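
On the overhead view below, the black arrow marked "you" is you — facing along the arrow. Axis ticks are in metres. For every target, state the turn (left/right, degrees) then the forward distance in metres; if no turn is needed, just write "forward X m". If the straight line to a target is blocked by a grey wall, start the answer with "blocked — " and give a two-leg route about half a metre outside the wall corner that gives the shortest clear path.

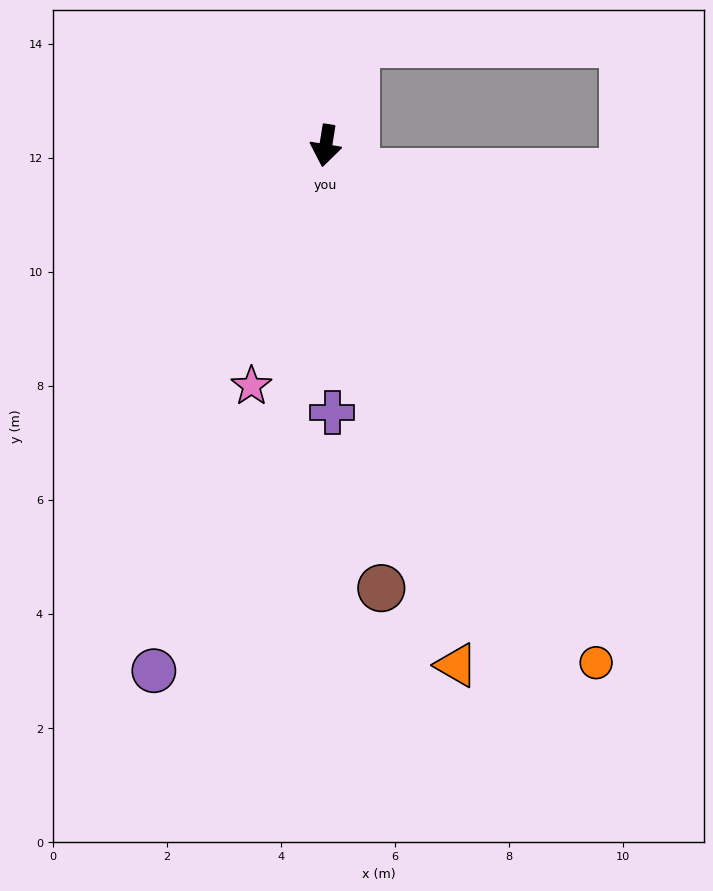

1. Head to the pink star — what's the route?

turn right 8°, forward 4.4 m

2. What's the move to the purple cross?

turn left 11°, forward 4.7 m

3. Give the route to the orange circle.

turn left 37°, forward 10.2 m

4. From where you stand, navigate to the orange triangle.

turn left 23°, forward 9.4 m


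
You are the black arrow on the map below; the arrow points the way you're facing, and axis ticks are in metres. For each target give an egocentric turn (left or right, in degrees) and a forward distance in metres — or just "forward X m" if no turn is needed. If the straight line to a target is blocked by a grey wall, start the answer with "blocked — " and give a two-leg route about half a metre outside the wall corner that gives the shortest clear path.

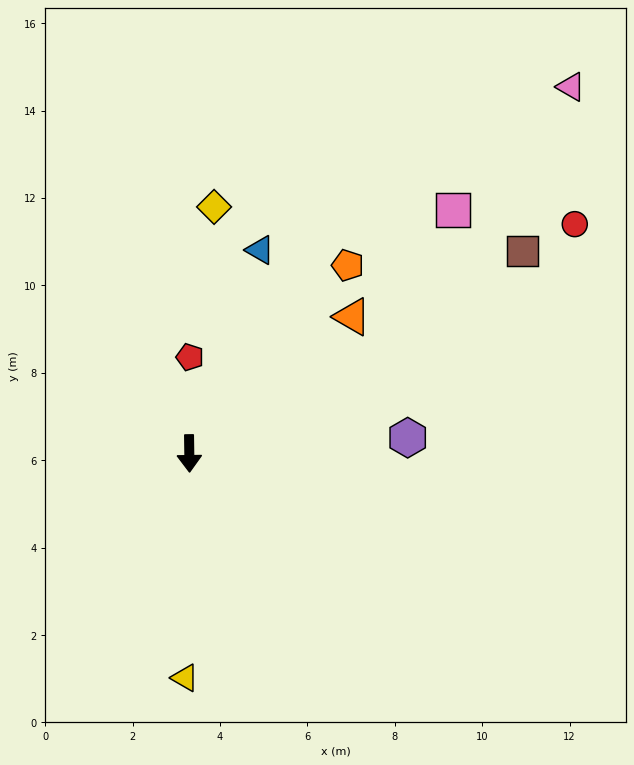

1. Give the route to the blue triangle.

turn left 160°, forward 4.9 m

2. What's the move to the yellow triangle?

forward 5.1 m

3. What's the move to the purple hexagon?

turn left 93°, forward 5.0 m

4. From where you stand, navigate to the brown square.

turn left 120°, forward 8.9 m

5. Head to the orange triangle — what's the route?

turn left 129°, forward 4.9 m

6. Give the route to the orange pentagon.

turn left 139°, forward 5.6 m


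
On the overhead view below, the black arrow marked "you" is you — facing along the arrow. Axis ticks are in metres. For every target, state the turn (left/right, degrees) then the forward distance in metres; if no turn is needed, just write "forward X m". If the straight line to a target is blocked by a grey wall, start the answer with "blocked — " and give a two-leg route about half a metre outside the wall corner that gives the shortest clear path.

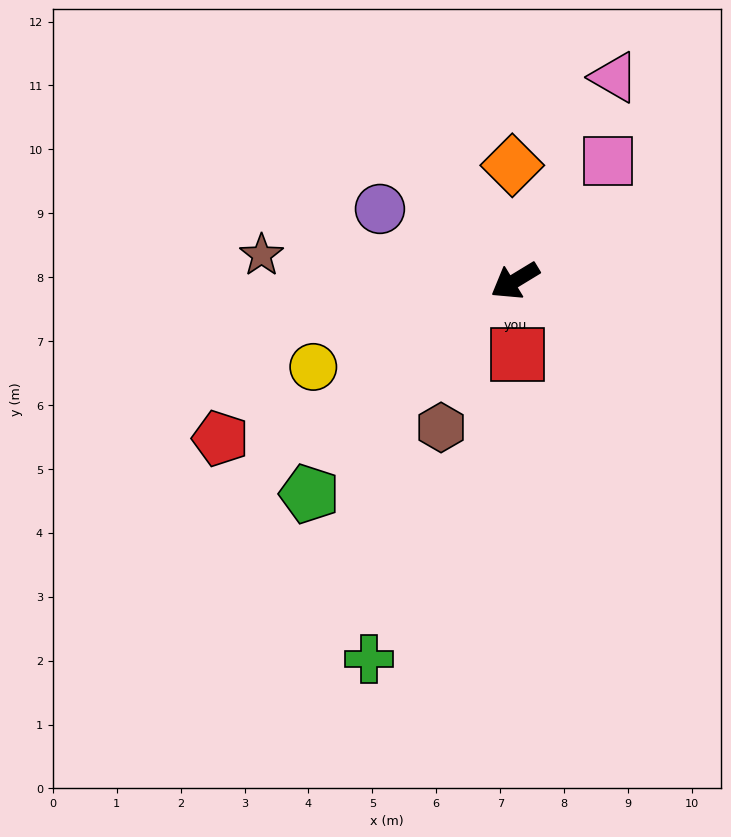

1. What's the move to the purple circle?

turn right 59°, forward 2.4 m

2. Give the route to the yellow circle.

turn right 8°, forward 3.4 m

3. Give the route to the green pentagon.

turn left 15°, forward 4.6 m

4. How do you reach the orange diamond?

turn right 120°, forward 1.8 m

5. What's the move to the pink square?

turn right 159°, forward 2.4 m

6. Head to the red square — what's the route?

turn left 61°, forward 1.2 m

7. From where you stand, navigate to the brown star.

turn right 37°, forward 4.0 m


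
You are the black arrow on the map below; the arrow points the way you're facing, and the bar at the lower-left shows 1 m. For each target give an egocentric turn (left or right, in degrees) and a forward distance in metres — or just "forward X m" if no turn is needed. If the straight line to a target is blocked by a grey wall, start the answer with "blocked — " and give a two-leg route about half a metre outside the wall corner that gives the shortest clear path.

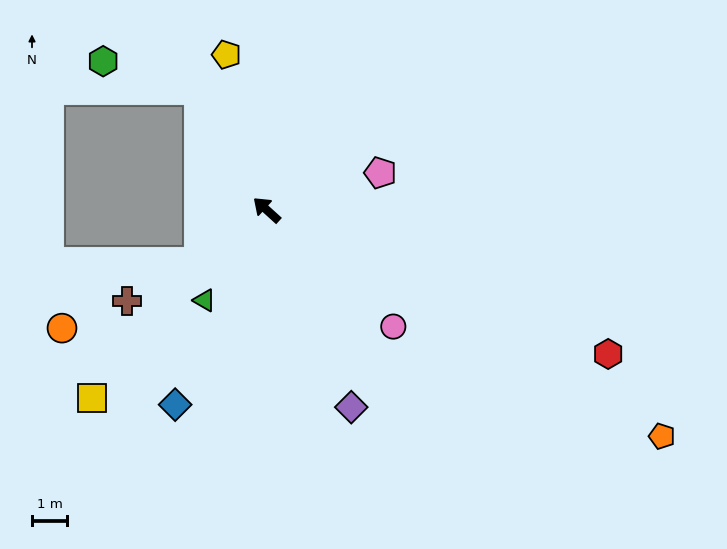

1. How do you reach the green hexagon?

blocked — turn right 19°, forward 3.9 m, then turn left 44°, forward 2.8 m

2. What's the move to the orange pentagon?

turn right 168°, forward 12.8 m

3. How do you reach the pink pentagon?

turn right 120°, forward 3.4 m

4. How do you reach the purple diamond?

turn left 155°, forward 6.0 m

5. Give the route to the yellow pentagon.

turn right 33°, forward 4.5 m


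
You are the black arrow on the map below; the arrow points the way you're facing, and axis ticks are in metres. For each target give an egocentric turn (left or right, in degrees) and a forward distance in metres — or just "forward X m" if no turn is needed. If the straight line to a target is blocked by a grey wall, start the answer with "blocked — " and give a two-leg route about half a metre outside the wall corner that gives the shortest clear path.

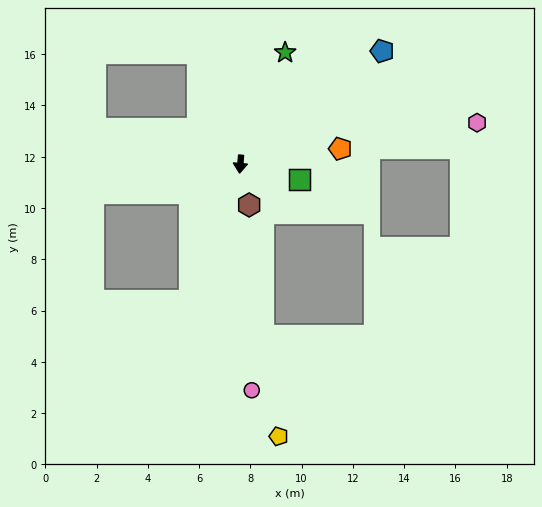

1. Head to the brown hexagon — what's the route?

turn left 17°, forward 1.6 m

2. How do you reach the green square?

turn left 80°, forward 2.4 m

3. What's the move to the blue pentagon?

turn left 133°, forward 7.1 m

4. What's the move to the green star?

turn left 163°, forward 4.7 m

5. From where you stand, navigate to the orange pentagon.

turn left 104°, forward 3.9 m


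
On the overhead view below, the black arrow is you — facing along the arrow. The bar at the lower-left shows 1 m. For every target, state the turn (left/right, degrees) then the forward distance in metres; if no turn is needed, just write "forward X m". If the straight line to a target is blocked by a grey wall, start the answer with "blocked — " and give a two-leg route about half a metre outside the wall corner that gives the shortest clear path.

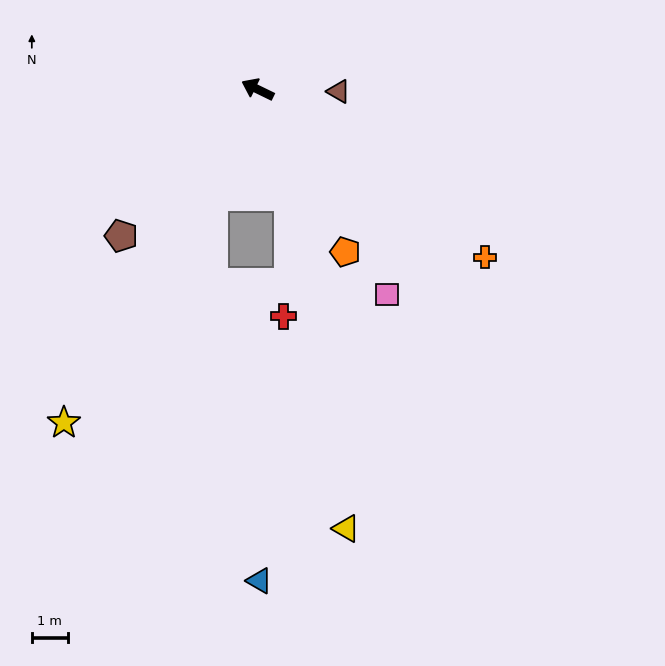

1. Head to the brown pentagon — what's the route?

turn left 73°, forward 5.6 m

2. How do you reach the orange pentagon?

turn left 144°, forward 5.2 m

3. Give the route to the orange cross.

turn left 169°, forward 7.9 m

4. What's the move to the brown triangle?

turn right 156°, forward 2.3 m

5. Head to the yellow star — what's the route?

turn left 86°, forward 10.8 m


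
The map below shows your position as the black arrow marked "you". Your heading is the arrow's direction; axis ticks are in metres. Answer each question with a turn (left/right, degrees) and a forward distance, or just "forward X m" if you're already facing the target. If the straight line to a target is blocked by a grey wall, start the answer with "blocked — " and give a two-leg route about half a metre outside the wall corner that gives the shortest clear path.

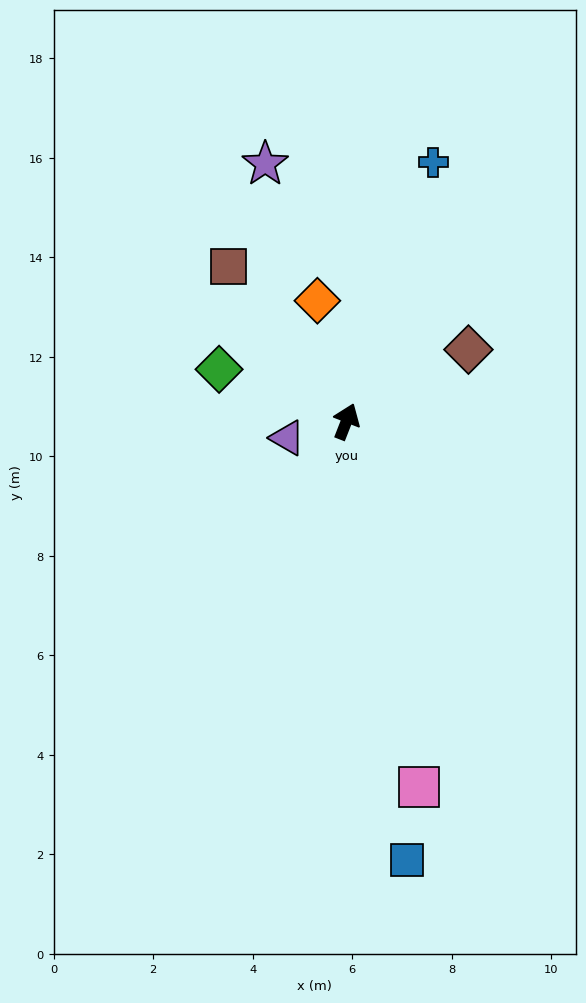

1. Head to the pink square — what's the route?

turn right 147°, forward 7.5 m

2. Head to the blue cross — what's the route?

turn left 3°, forward 5.5 m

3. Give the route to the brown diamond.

turn right 38°, forward 2.8 m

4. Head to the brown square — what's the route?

turn left 59°, forward 3.9 m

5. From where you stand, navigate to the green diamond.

turn left 89°, forward 2.8 m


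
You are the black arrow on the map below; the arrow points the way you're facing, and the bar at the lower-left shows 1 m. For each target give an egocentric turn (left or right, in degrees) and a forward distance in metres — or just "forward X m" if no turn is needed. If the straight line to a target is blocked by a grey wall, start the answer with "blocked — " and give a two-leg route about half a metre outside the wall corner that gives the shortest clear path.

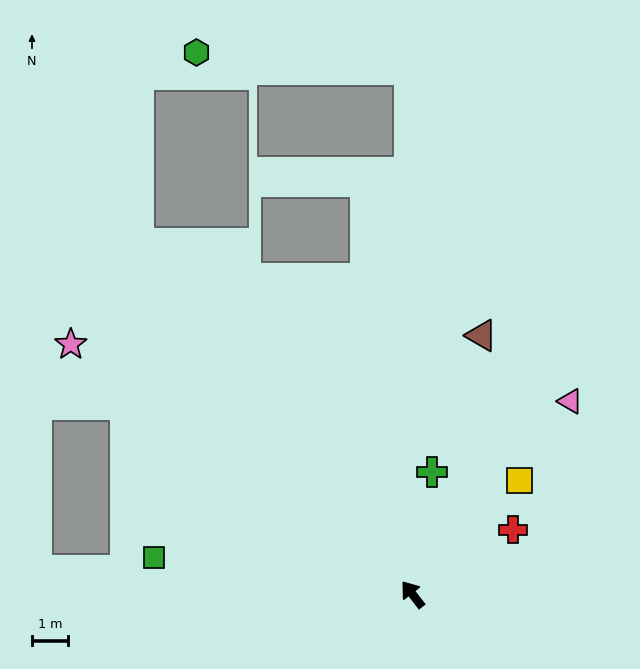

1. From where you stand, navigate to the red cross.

turn right 95°, forward 3.3 m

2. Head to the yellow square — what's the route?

turn right 81°, forward 4.3 m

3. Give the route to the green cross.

turn right 47°, forward 3.4 m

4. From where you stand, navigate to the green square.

turn left 44°, forward 7.2 m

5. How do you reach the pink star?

turn left 16°, forward 11.6 m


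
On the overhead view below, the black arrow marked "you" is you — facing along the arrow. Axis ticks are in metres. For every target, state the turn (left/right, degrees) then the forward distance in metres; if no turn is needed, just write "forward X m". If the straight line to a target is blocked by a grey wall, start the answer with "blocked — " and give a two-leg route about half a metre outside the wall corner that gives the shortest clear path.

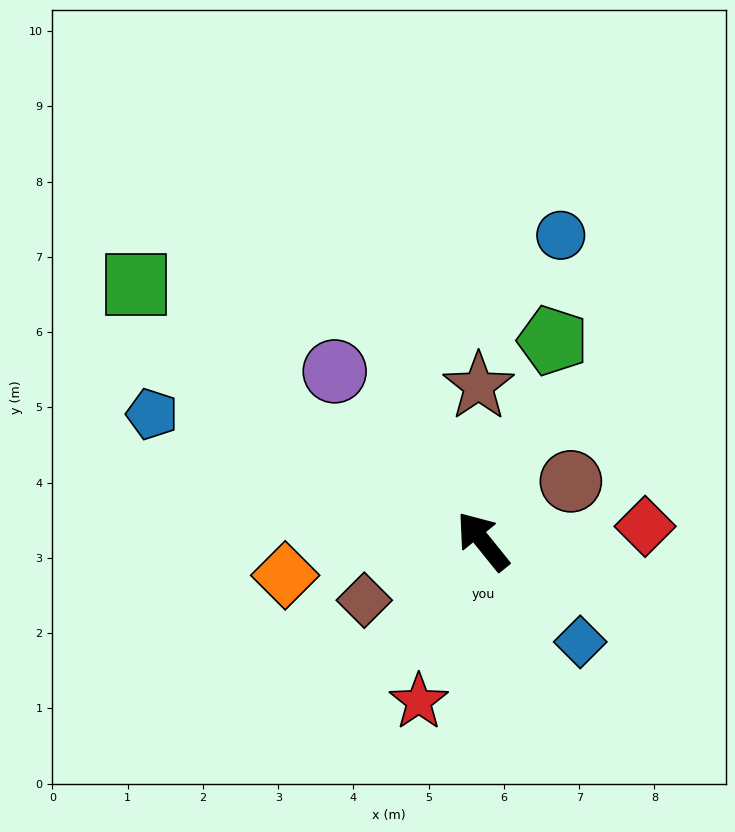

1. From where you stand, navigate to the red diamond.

turn right 124°, forward 2.2 m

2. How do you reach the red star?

turn left 119°, forward 2.3 m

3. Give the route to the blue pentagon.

turn left 30°, forward 4.7 m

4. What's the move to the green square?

turn left 15°, forward 5.7 m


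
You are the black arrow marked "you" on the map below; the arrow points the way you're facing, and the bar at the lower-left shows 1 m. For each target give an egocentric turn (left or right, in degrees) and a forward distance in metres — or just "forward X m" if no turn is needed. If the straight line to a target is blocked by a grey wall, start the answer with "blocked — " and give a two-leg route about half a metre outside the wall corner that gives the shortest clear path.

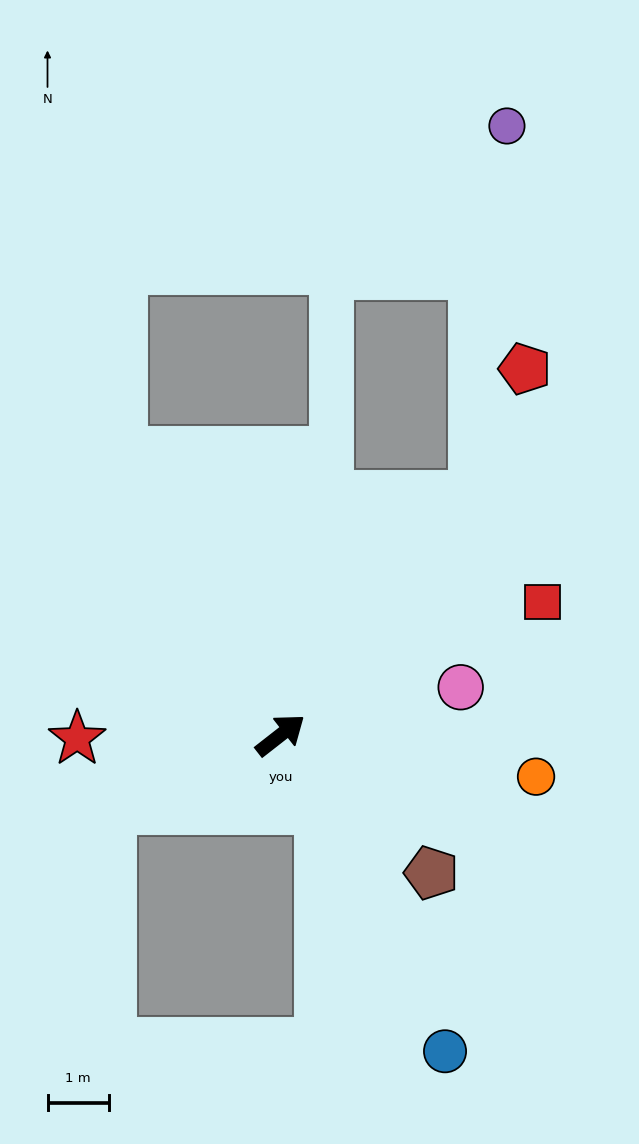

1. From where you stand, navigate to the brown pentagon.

turn right 80°, forward 3.3 m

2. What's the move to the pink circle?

turn right 23°, forward 3.0 m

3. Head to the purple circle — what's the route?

blocked — turn left 13°, forward 5.0 m, then turn left 34°, forward 6.0 m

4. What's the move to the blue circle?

turn right 101°, forward 5.8 m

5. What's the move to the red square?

turn right 11°, forward 4.8 m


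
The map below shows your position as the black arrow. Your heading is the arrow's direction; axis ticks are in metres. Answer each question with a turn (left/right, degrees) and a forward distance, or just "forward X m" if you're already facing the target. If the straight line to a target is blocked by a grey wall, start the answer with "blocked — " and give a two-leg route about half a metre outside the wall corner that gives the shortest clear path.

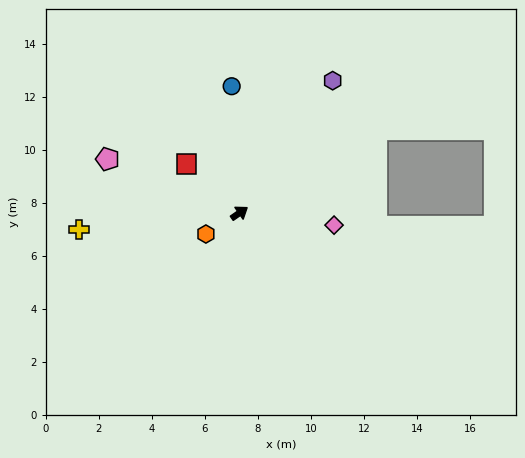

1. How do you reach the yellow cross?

turn left 151°, forward 6.1 m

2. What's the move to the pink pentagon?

turn left 123°, forward 5.4 m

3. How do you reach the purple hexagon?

turn left 20°, forward 6.1 m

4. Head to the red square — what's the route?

turn left 103°, forward 2.7 m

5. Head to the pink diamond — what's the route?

turn right 42°, forward 3.6 m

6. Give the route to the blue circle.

turn left 59°, forward 4.8 m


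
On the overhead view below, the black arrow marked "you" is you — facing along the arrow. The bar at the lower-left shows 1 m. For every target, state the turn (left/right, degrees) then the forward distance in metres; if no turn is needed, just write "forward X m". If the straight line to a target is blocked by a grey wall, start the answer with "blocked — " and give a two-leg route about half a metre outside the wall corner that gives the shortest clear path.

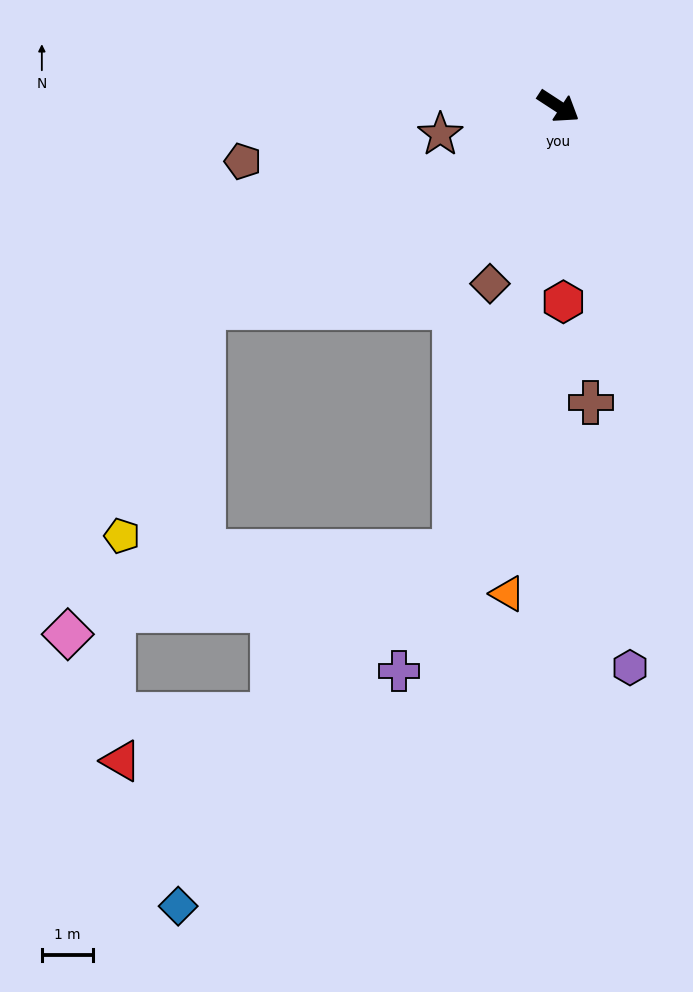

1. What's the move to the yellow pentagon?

blocked — turn right 117°, forward 7.9 m, then turn left 40°, forward 4.7 m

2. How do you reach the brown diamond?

turn right 78°, forward 3.7 m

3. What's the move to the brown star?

turn right 134°, forward 2.4 m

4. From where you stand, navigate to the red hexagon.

turn right 55°, forward 3.8 m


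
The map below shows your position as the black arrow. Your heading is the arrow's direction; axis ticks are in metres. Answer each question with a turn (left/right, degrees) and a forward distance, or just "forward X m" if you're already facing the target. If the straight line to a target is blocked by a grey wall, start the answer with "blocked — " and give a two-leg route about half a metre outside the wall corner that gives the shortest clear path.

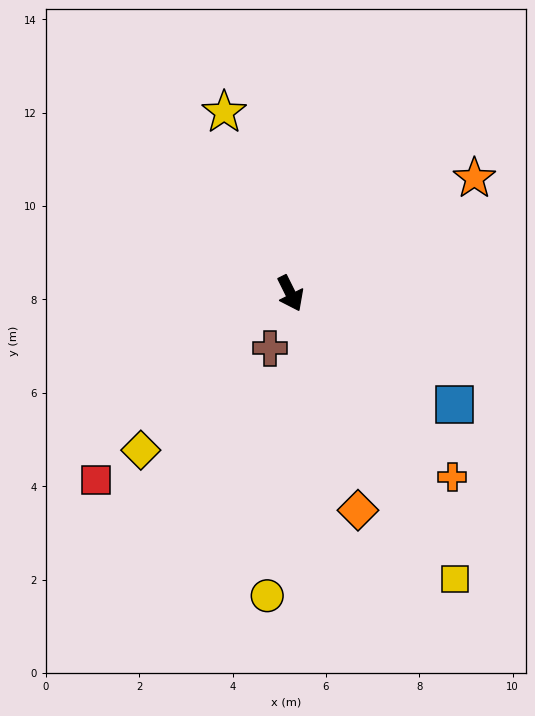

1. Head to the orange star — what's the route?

turn left 96°, forward 4.6 m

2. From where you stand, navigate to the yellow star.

turn left 174°, forward 4.1 m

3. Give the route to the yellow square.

turn left 3°, forward 7.1 m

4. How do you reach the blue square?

turn left 29°, forward 4.2 m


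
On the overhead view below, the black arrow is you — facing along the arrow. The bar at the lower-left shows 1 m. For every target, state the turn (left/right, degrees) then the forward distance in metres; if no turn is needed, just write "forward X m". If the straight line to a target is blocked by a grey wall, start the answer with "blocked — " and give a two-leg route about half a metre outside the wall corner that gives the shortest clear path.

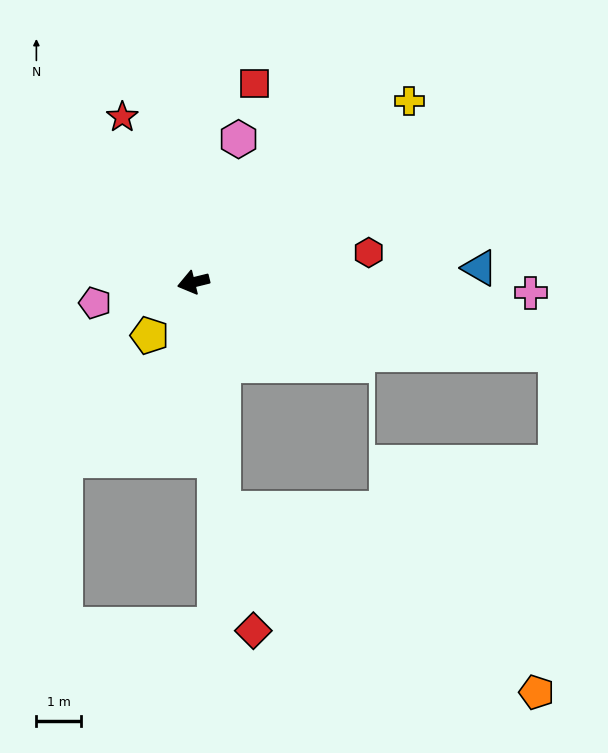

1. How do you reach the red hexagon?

turn left 176°, forward 4.0 m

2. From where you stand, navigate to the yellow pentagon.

turn left 37°, forward 1.6 m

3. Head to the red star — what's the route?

turn right 81°, forward 4.1 m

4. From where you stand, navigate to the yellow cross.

turn right 154°, forward 6.4 m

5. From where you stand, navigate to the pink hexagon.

turn right 121°, forward 3.4 m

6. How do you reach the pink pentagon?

turn right 2°, forward 2.3 m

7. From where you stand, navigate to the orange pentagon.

blocked — turn left 83°, forward 5.2 m, then turn left 53°, forward 8.2 m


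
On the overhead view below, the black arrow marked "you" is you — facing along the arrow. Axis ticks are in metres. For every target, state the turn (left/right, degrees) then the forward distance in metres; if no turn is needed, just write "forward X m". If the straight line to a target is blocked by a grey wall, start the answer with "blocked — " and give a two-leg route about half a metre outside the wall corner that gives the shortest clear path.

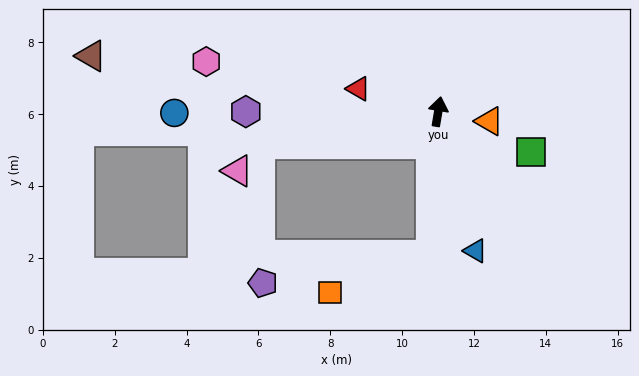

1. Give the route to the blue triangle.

turn right 155°, forward 4.0 m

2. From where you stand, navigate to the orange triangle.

turn right 91°, forward 1.4 m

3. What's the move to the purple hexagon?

turn left 100°, forward 5.4 m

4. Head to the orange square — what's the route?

blocked — turn right 173°, forward 4.0 m, then turn right 67°, forward 3.0 m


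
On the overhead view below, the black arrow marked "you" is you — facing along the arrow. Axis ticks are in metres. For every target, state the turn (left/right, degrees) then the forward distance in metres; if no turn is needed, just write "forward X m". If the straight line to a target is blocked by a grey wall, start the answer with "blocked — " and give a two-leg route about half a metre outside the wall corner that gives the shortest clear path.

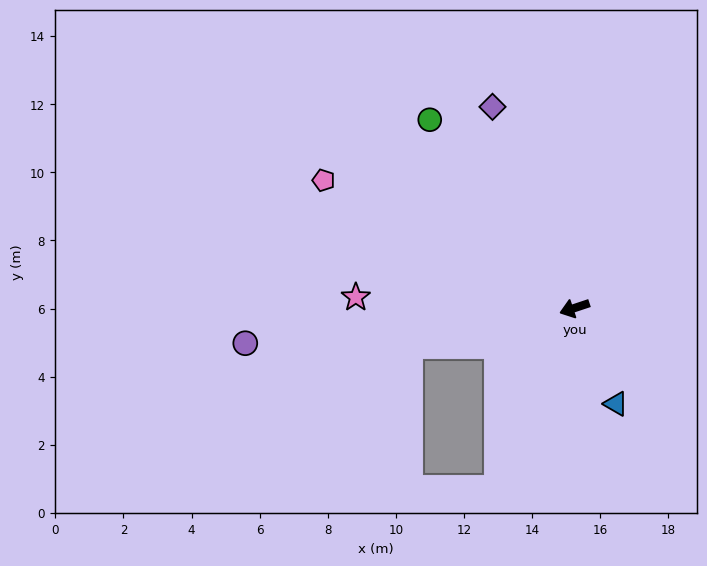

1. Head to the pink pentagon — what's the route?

turn right 45°, forward 8.3 m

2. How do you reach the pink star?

turn right 21°, forward 6.4 m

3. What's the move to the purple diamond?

turn right 86°, forward 6.4 m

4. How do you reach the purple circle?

turn right 12°, forward 9.7 m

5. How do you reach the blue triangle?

turn left 95°, forward 3.1 m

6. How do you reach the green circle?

turn right 71°, forward 7.0 m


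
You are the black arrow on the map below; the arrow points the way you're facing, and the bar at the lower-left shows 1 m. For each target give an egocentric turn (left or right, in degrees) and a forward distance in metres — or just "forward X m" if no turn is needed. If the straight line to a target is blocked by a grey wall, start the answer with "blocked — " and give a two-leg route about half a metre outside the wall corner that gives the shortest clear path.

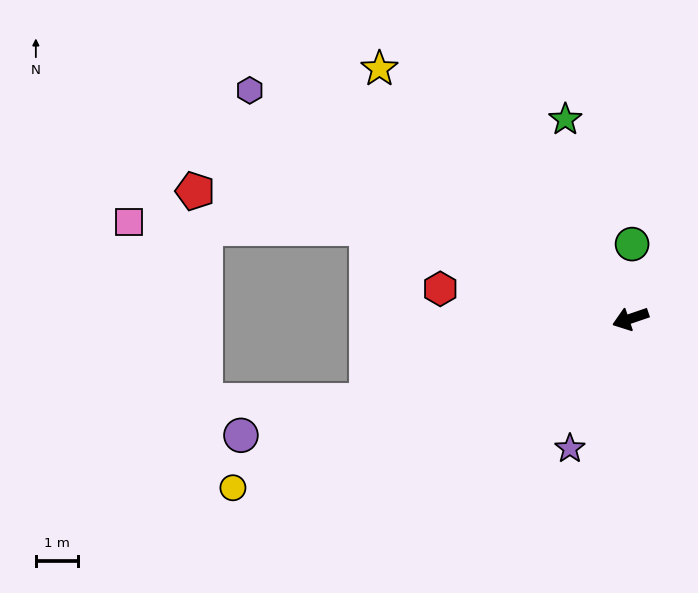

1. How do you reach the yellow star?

turn right 64°, forward 8.4 m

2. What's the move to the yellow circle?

turn left 4°, forward 10.3 m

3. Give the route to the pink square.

blocked — turn right 38°, forward 6.6 m, then turn left 18°, forward 5.7 m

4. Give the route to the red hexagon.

turn right 28°, forward 4.6 m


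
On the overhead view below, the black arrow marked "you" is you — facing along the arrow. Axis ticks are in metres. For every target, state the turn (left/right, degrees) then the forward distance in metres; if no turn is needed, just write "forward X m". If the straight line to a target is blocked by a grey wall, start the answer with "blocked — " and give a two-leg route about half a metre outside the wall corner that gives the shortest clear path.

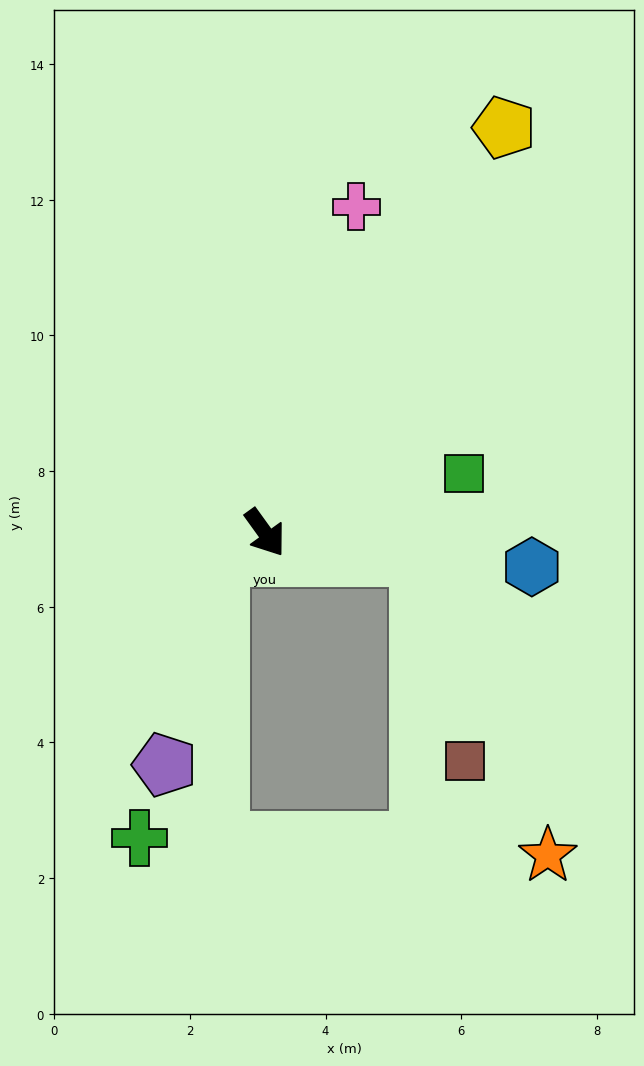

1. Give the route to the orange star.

blocked — turn left 45°, forward 2.3 m, then turn right 57°, forward 4.8 m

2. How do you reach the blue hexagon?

turn left 47°, forward 4.0 m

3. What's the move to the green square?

turn left 71°, forward 3.1 m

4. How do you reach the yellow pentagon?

turn left 114°, forward 6.9 m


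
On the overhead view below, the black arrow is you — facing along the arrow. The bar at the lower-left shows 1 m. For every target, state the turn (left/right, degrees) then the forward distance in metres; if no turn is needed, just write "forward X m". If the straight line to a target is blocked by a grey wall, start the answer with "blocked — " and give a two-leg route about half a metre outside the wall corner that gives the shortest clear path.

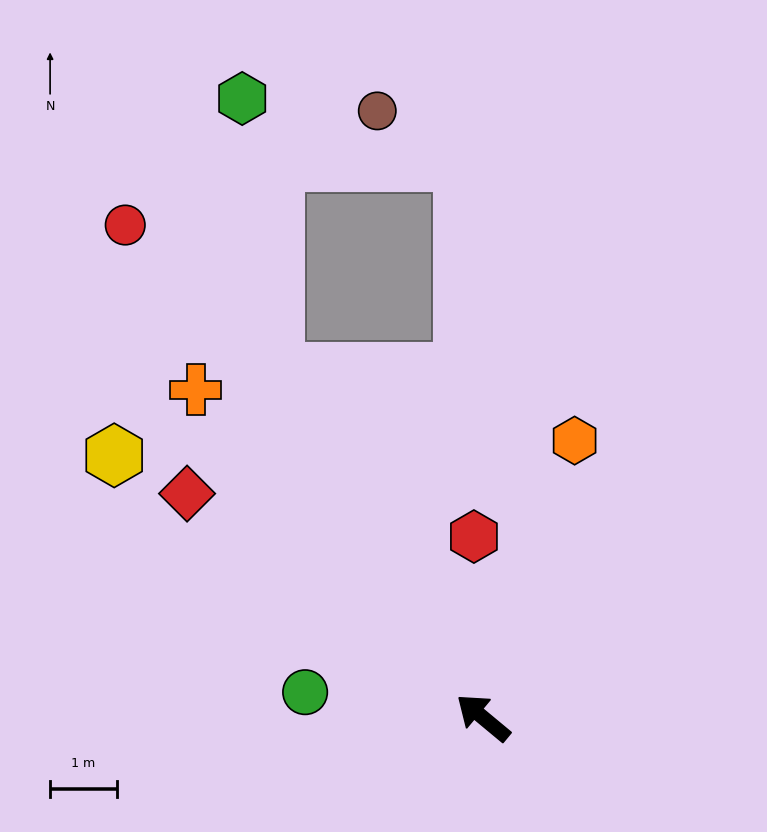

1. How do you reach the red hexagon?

turn right 47°, forward 2.7 m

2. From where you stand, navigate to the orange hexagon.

turn right 69°, forward 4.4 m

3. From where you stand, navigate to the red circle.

turn right 14°, forward 9.1 m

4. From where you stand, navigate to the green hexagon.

blocked — turn right 19°, forward 6.1 m, then turn right 24°, forward 4.1 m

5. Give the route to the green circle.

turn left 32°, forward 2.7 m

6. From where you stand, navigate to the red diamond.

turn left 3°, forward 5.6 m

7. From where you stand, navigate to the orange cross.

turn right 9°, forward 6.5 m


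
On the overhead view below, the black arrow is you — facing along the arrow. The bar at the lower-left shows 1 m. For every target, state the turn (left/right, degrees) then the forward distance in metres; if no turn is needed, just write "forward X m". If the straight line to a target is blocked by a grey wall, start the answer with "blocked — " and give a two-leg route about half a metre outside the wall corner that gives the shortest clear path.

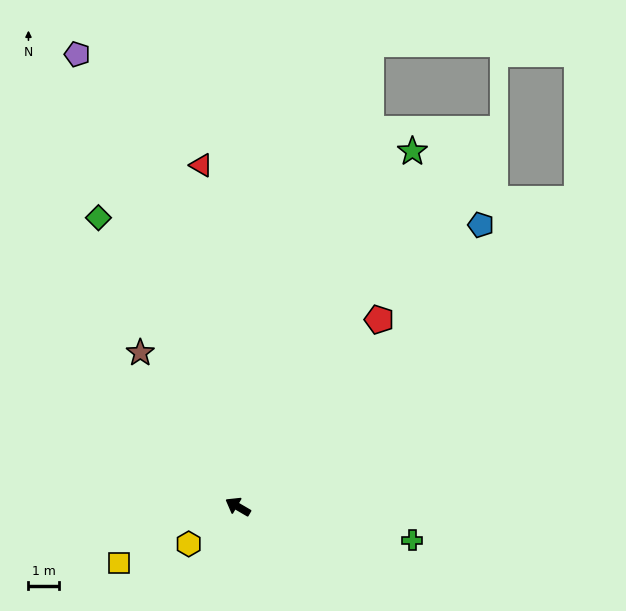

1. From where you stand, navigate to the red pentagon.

turn right 97°, forward 7.6 m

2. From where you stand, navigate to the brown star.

turn right 27°, forward 5.9 m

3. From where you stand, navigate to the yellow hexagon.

turn left 67°, forward 2.0 m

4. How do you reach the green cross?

turn right 161°, forward 5.7 m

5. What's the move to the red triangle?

turn right 54°, forward 11.1 m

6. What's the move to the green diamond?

turn right 34°, forward 10.3 m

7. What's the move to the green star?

turn right 86°, forward 12.8 m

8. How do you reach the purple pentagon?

turn right 40°, forward 15.5 m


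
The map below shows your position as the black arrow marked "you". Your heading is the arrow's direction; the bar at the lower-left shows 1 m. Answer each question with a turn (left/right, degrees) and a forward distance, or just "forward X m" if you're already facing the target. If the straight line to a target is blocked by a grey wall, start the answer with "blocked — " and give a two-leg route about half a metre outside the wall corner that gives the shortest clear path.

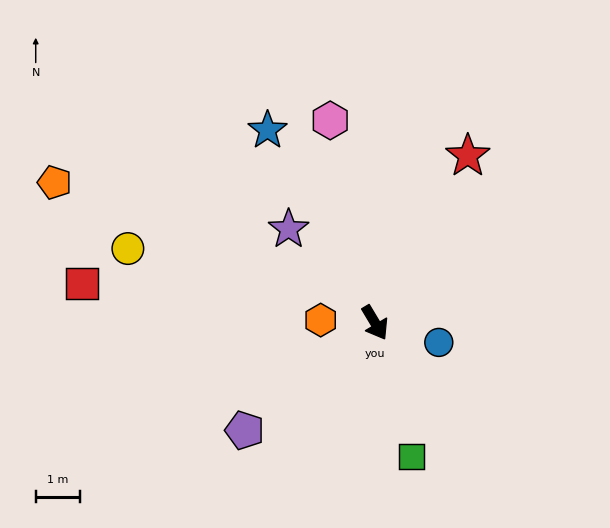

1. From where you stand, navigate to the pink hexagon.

turn left 162°, forward 4.6 m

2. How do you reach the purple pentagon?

turn right 81°, forward 3.8 m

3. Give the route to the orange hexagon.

turn right 124°, forward 1.2 m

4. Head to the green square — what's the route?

turn right 15°, forward 3.1 m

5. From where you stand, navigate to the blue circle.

turn left 42°, forward 1.5 m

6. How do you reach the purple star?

turn right 168°, forward 2.8 m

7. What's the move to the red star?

turn left 120°, forward 4.3 m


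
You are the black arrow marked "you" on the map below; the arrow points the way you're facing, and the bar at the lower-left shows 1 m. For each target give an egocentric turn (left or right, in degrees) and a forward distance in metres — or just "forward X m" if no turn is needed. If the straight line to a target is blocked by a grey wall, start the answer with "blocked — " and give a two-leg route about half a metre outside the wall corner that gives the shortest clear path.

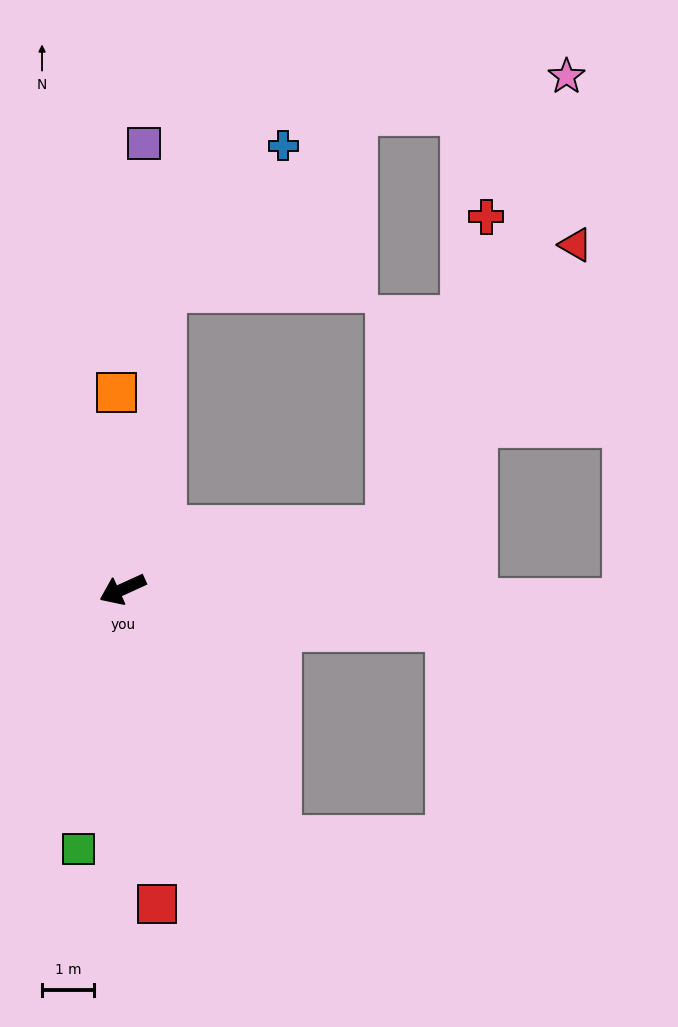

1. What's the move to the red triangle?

blocked — turn left 169°, forward 5.3 m, then turn left 43°, forward 6.6 m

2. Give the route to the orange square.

turn right 113°, forward 3.8 m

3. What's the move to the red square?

turn left 72°, forward 6.1 m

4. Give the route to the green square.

turn left 56°, forward 5.1 m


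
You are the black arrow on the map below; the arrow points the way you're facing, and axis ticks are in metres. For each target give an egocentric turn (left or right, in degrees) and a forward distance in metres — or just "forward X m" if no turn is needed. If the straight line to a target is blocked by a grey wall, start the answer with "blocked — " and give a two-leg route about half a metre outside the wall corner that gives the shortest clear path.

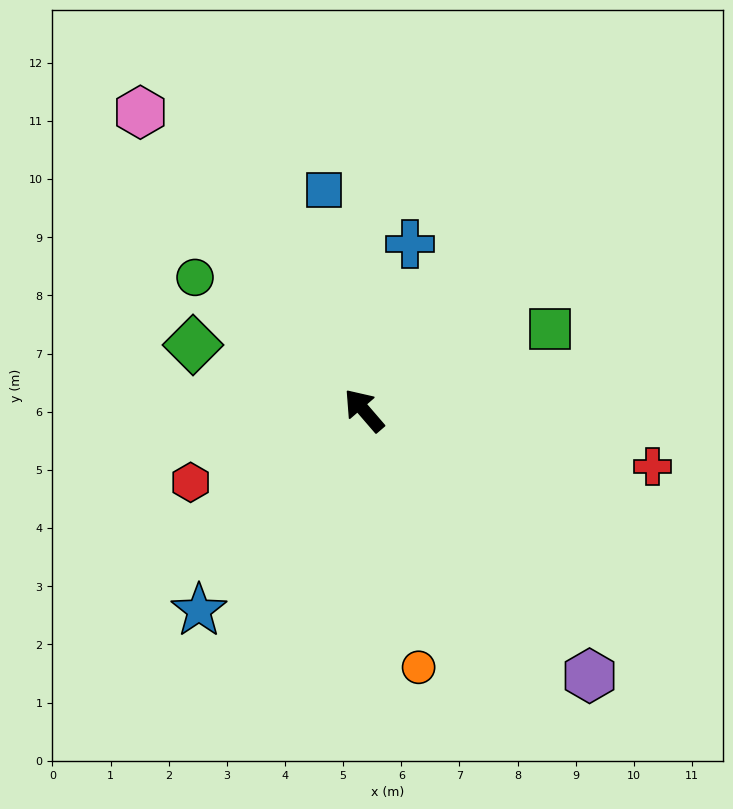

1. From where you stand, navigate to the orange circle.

turn left 151°, forward 4.5 m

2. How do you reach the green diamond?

turn left 28°, forward 3.1 m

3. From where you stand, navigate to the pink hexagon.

turn right 4°, forward 6.4 m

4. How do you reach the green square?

turn right 107°, forward 3.5 m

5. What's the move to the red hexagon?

turn left 72°, forward 3.2 m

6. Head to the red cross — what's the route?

turn right 142°, forward 5.1 m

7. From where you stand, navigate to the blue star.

turn left 100°, forward 4.5 m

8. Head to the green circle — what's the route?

turn left 11°, forward 3.7 m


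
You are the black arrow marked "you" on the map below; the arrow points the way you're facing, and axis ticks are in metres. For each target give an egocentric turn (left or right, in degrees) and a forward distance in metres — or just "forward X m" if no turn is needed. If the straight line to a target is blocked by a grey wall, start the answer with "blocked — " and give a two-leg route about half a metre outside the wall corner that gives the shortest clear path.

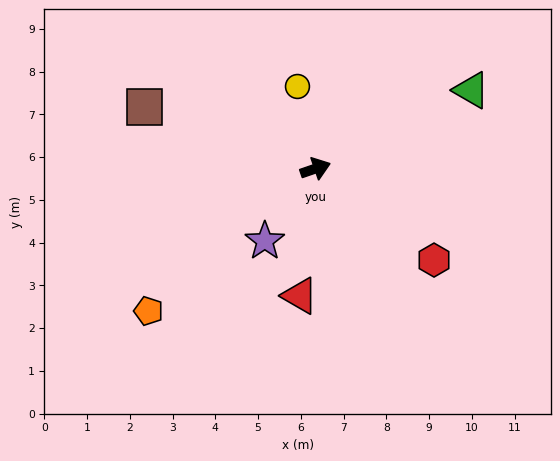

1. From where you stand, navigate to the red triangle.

turn right 116°, forward 3.0 m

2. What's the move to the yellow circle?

turn left 83°, forward 2.0 m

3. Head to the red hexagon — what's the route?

turn right 57°, forward 3.5 m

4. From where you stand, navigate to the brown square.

turn left 141°, forward 4.2 m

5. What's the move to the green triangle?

turn left 8°, forward 4.1 m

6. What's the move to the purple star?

turn right 144°, forward 2.1 m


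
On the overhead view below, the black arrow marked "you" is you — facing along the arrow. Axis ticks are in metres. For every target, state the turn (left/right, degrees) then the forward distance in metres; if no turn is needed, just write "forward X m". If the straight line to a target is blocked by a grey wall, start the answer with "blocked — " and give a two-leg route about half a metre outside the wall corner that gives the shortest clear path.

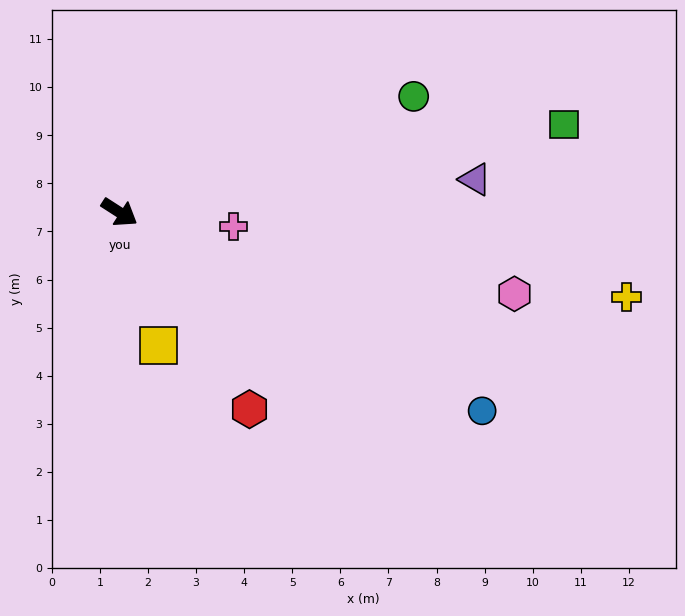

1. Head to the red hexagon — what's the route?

turn right 24°, forward 4.9 m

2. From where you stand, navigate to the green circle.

turn left 54°, forward 6.6 m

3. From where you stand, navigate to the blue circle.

turn left 4°, forward 8.6 m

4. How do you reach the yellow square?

turn right 41°, forward 2.9 m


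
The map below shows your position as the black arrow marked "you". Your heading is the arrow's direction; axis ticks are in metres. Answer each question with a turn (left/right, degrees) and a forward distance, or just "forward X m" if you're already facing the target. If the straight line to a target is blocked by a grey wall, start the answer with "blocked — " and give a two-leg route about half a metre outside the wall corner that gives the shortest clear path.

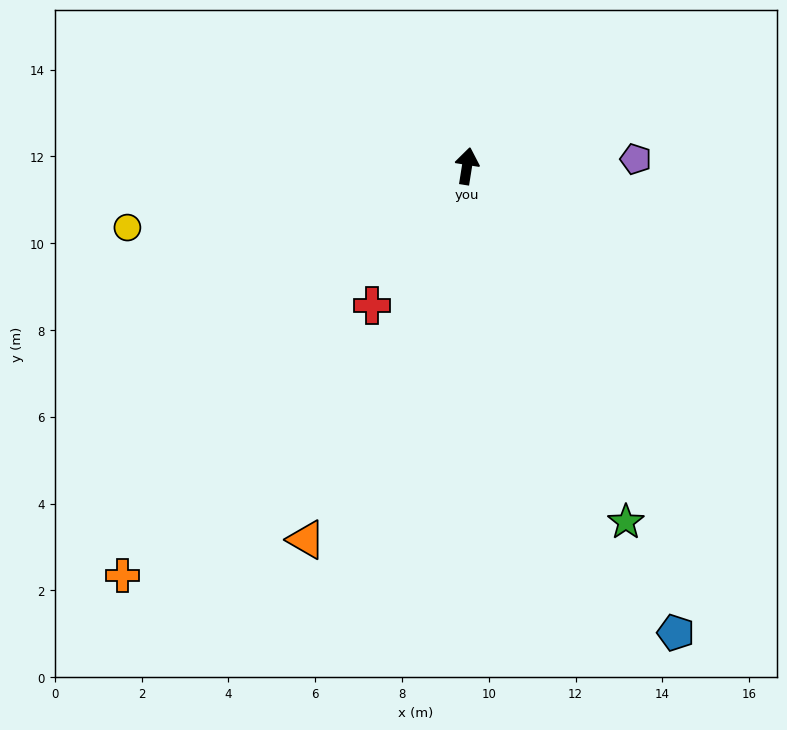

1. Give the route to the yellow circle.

turn left 109°, forward 8.0 m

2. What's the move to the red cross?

turn left 155°, forward 3.9 m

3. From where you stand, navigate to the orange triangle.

turn left 166°, forward 9.4 m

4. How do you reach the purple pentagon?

turn right 79°, forward 3.9 m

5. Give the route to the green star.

turn right 147°, forward 9.0 m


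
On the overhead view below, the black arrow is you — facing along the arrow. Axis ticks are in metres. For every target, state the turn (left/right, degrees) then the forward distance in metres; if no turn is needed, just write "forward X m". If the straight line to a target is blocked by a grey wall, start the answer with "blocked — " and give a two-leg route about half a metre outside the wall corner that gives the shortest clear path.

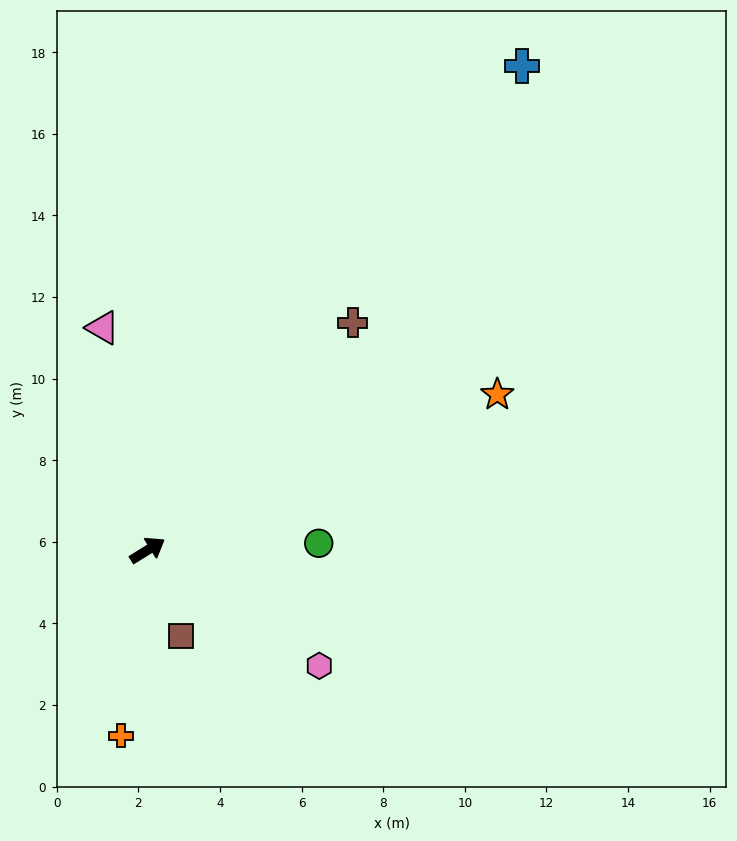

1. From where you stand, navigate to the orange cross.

turn right 130°, forward 4.6 m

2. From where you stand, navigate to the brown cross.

turn left 16°, forward 7.5 m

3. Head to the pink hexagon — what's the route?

turn right 66°, forward 5.1 m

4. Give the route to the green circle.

turn right 30°, forward 4.2 m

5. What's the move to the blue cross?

turn left 20°, forward 15.0 m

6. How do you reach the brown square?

turn right 101°, forward 2.3 m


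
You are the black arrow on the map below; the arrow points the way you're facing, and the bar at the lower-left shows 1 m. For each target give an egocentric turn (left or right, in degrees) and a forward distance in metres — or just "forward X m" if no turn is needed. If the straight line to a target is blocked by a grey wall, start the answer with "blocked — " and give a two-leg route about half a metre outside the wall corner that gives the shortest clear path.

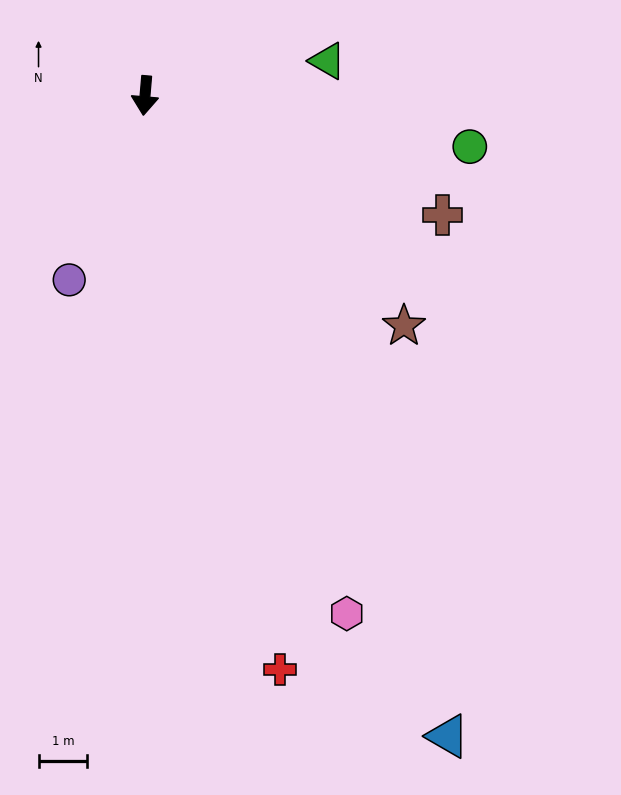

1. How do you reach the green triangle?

turn left 106°, forward 3.8 m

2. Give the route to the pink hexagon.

turn left 26°, forward 11.4 m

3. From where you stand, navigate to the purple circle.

turn right 18°, forward 4.1 m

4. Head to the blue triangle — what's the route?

turn left 30°, forward 14.6 m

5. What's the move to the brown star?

turn left 53°, forward 7.1 m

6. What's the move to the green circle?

turn left 86°, forward 6.8 m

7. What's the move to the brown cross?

turn left 73°, forward 6.6 m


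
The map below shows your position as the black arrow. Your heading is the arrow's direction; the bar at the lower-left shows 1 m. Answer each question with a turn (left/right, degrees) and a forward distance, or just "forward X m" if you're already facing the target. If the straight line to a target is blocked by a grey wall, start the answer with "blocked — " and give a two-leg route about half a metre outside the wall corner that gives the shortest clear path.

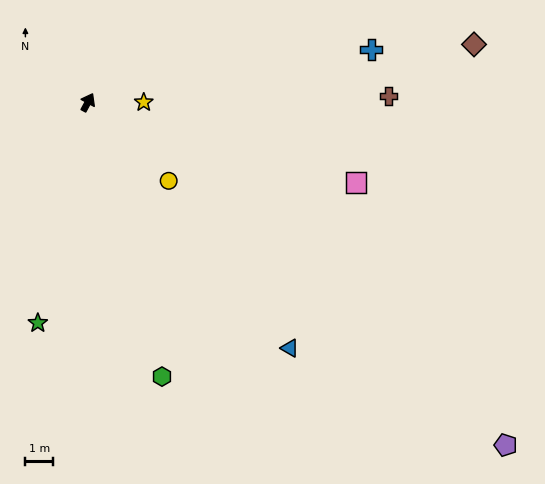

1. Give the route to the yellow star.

turn right 62°, forward 2.0 m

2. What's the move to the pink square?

turn right 78°, forward 10.1 m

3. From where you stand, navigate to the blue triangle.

turn right 112°, forward 11.5 m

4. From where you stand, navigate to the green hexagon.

turn right 136°, forward 10.3 m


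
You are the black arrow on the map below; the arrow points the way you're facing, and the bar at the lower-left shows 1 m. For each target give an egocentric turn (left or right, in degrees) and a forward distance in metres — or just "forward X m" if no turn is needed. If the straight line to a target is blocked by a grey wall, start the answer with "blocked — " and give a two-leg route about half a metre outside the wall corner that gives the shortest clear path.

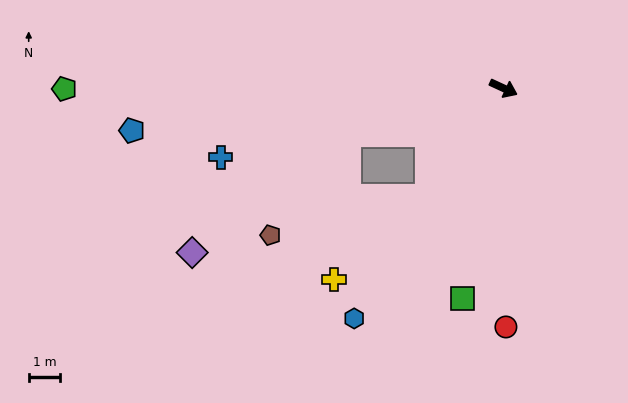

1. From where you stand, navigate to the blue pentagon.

turn right 149°, forward 11.9 m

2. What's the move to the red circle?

turn right 65°, forward 7.6 m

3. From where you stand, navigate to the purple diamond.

blocked — turn right 139°, forward 5.2 m, then turn left 21°, forward 6.2 m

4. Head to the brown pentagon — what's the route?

blocked — turn right 139°, forward 5.2 m, then turn left 36°, forward 4.1 m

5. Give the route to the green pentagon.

turn right 155°, forward 14.0 m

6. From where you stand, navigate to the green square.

turn right 76°, forward 6.8 m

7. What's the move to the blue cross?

turn right 141°, forward 9.2 m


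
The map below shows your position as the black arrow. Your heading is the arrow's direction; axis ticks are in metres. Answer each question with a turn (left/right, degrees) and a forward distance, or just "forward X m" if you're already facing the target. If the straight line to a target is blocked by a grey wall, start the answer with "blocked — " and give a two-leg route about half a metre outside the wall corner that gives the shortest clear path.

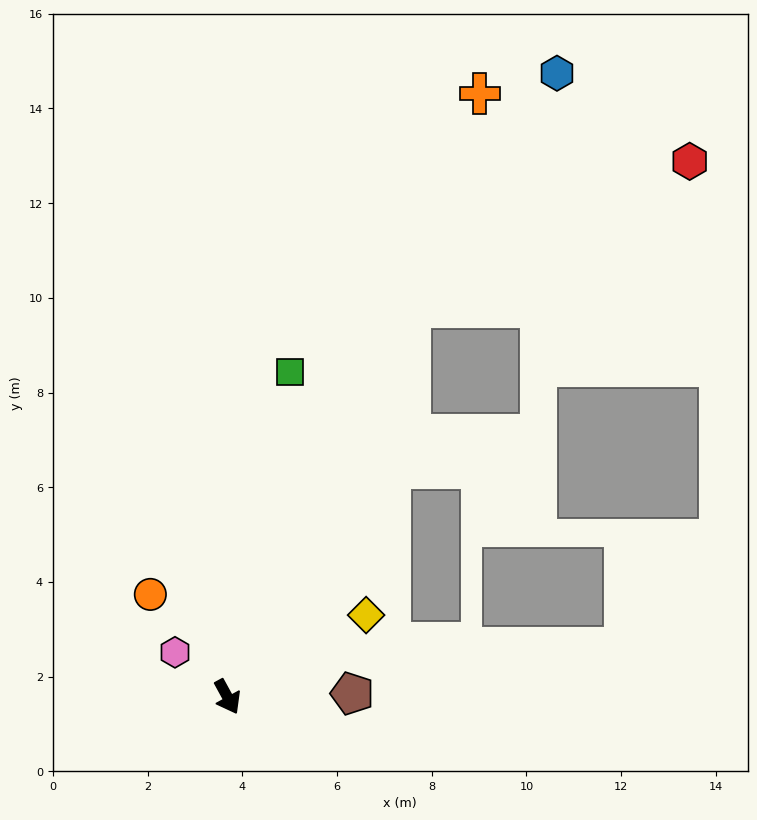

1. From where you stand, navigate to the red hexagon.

blocked — turn left 126°, forward 9.1 m, then turn right 37°, forward 6.7 m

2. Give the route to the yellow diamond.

turn left 92°, forward 3.4 m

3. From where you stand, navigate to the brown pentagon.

turn left 63°, forward 2.6 m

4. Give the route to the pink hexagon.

turn right 159°, forward 1.5 m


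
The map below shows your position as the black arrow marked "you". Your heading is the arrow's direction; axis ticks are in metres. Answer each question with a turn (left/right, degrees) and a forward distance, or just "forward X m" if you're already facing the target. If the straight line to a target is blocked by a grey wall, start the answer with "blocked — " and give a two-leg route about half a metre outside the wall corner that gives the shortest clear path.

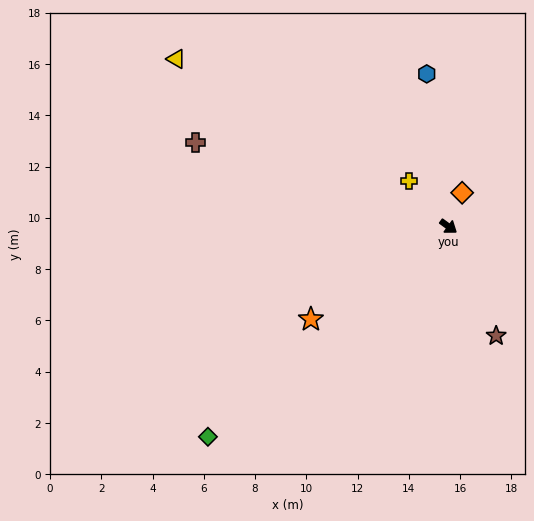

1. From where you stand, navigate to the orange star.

turn right 110°, forward 6.5 m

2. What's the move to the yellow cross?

turn left 167°, forward 2.4 m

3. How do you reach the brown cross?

turn right 162°, forward 10.4 m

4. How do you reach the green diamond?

turn right 103°, forward 12.5 m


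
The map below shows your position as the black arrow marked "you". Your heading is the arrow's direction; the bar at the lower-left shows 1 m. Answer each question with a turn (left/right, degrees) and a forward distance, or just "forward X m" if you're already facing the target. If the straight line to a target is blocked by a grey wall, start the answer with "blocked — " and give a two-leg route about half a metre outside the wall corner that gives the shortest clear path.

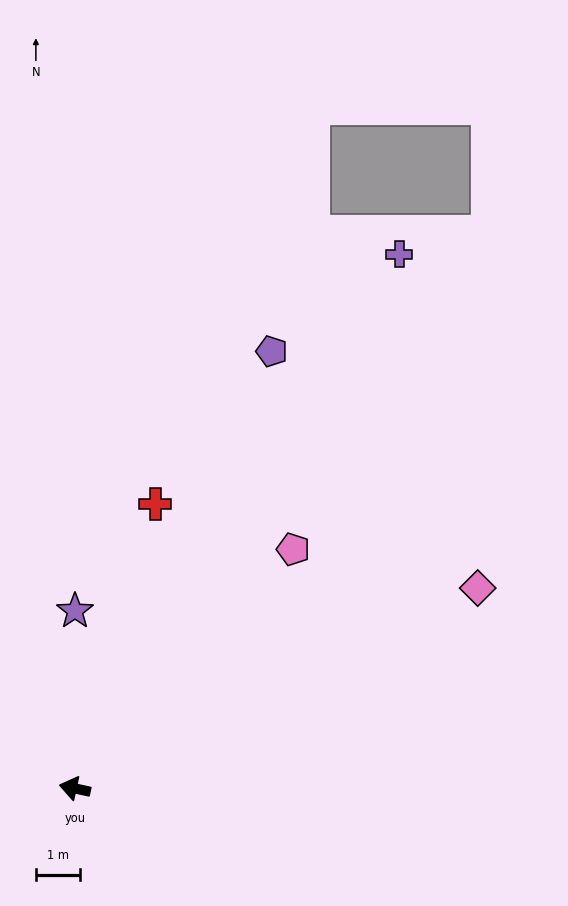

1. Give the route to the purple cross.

turn right 109°, forward 14.1 m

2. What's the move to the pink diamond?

turn right 141°, forward 10.1 m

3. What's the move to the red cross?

turn right 94°, forward 6.7 m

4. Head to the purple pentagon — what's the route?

turn right 102°, forward 10.8 m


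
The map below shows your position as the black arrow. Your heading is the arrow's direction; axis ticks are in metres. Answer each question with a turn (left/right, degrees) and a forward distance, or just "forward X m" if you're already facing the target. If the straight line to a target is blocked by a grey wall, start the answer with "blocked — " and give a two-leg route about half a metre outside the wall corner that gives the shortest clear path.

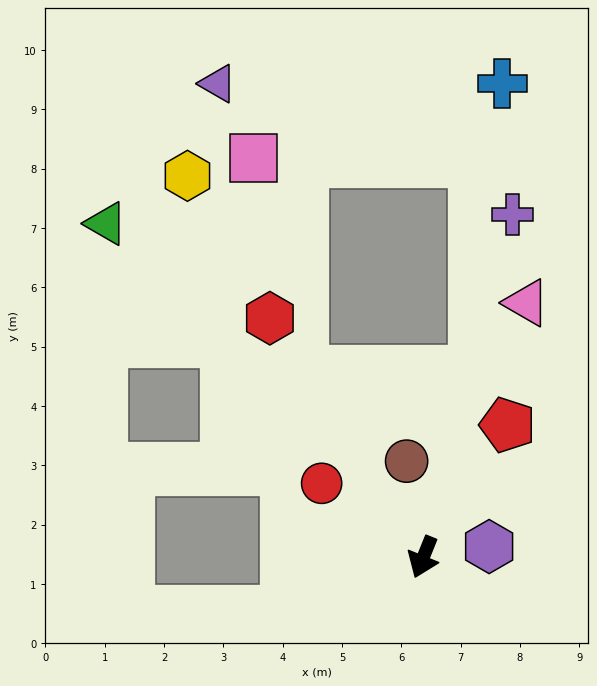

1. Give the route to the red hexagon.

turn right 125°, forward 4.8 m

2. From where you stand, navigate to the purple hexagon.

turn left 121°, forward 1.1 m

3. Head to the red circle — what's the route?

turn right 104°, forward 2.1 m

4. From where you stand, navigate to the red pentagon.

turn left 169°, forward 2.6 m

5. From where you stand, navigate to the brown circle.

turn right 148°, forward 1.6 m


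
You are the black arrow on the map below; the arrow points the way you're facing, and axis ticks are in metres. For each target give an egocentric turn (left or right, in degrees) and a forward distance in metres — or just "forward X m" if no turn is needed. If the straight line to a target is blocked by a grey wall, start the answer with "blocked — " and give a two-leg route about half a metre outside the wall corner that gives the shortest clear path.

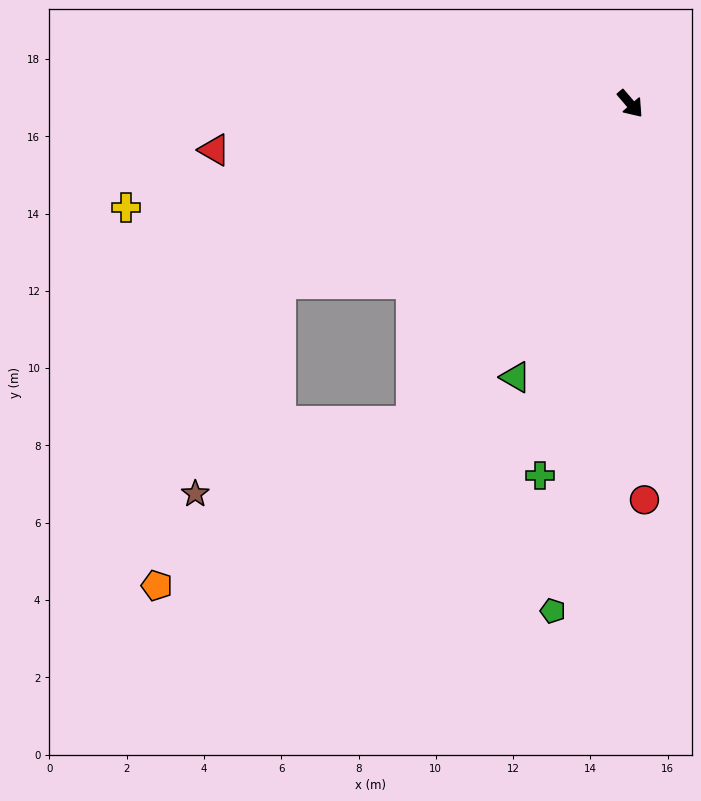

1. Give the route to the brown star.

blocked — turn right 75°, forward 10.0 m, then turn right 37°, forward 5.9 m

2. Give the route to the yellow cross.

turn right 119°, forward 13.3 m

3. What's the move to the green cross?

turn right 54°, forward 9.9 m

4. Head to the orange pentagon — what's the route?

blocked — turn right 75°, forward 10.0 m, then turn right 23°, forward 7.8 m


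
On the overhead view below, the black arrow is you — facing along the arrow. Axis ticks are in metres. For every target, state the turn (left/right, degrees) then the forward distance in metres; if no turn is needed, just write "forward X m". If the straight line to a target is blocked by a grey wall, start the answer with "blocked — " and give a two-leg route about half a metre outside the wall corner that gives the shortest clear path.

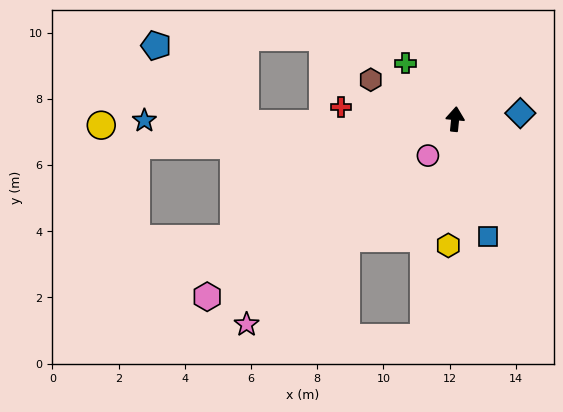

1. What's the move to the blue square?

turn right 159°, forward 3.7 m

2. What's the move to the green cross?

turn left 47°, forward 2.3 m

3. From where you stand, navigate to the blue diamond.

turn right 79°, forward 2.0 m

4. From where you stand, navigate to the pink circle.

turn left 149°, forward 1.4 m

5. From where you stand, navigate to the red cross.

turn left 90°, forward 3.5 m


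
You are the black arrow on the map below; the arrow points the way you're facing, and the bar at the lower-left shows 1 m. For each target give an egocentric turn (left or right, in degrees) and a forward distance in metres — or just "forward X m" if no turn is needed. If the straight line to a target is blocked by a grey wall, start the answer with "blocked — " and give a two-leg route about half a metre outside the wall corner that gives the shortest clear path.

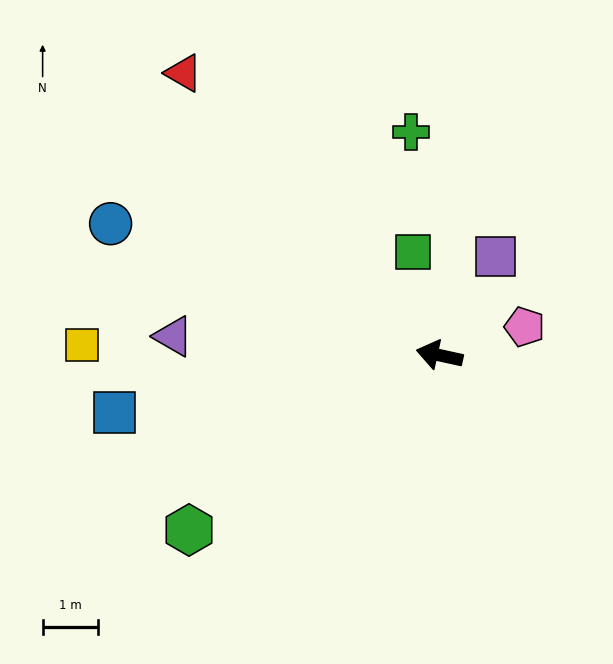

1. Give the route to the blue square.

turn left 22°, forward 6.0 m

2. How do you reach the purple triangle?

turn left 8°, forward 4.8 m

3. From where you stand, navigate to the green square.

turn right 63°, forward 1.9 m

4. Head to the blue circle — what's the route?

turn right 9°, forward 6.4 m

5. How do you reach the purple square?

turn right 107°, forward 2.0 m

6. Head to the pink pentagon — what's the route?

turn right 149°, forward 1.6 m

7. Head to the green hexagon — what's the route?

turn left 47°, forward 5.5 m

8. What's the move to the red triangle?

turn right 35°, forward 6.9 m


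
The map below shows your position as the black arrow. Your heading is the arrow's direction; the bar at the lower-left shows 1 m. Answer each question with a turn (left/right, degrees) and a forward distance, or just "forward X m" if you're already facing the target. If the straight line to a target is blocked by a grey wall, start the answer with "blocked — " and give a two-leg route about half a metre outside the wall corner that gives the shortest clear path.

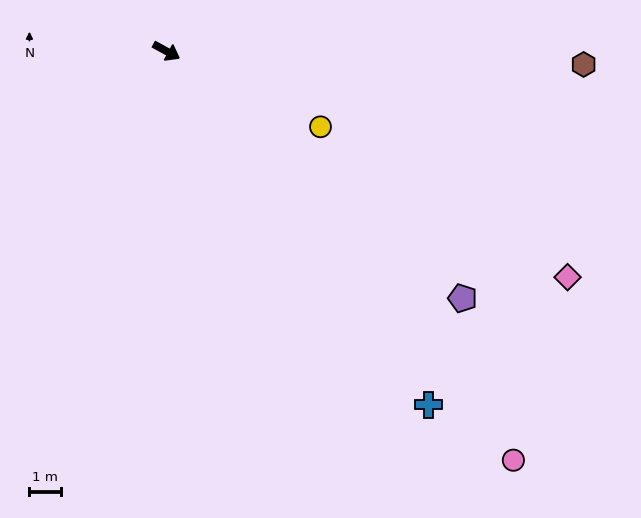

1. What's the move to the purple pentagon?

turn right 11°, forward 12.4 m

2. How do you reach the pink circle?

turn right 21°, forward 17.3 m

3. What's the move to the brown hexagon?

turn left 27°, forward 13.4 m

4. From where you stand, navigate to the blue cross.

turn right 25°, forward 14.2 m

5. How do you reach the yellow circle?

turn left 3°, forward 5.5 m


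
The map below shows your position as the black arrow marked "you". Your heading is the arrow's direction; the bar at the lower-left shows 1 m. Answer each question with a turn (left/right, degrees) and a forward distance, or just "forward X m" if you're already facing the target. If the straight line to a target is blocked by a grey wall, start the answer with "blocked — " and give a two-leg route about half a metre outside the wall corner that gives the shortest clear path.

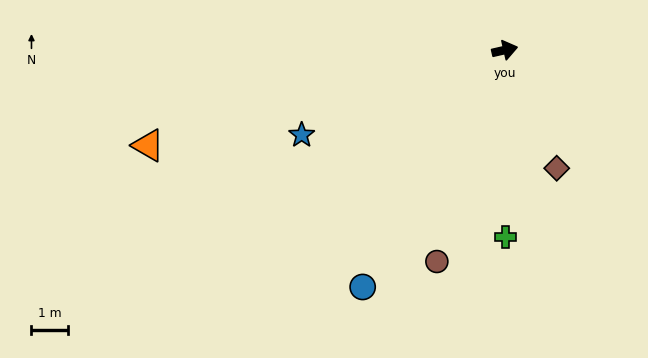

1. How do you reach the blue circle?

turn right 134°, forward 7.6 m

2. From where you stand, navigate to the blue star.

turn right 170°, forward 6.1 m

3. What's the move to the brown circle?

turn right 121°, forward 6.1 m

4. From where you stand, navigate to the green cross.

turn right 103°, forward 5.2 m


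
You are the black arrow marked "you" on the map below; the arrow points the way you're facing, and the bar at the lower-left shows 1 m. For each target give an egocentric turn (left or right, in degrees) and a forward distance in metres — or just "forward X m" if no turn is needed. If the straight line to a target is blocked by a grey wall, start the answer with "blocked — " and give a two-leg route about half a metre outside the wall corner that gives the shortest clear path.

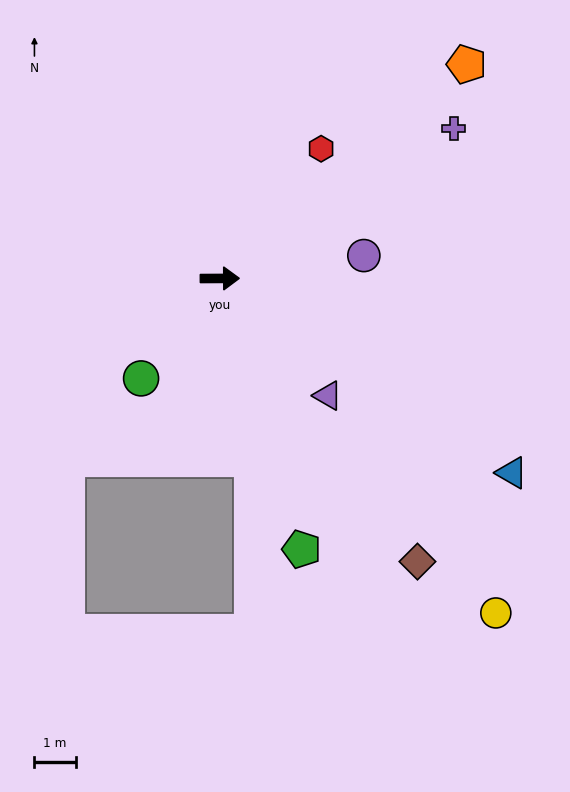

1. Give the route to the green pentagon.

turn right 73°, forward 6.9 m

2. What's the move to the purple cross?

turn left 32°, forward 6.7 m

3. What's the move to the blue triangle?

turn right 34°, forward 8.5 m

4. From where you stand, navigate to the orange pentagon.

turn left 41°, forward 7.9 m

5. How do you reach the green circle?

turn right 128°, forward 3.1 m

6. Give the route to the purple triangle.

turn right 48°, forward 3.9 m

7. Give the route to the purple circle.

turn left 9°, forward 3.5 m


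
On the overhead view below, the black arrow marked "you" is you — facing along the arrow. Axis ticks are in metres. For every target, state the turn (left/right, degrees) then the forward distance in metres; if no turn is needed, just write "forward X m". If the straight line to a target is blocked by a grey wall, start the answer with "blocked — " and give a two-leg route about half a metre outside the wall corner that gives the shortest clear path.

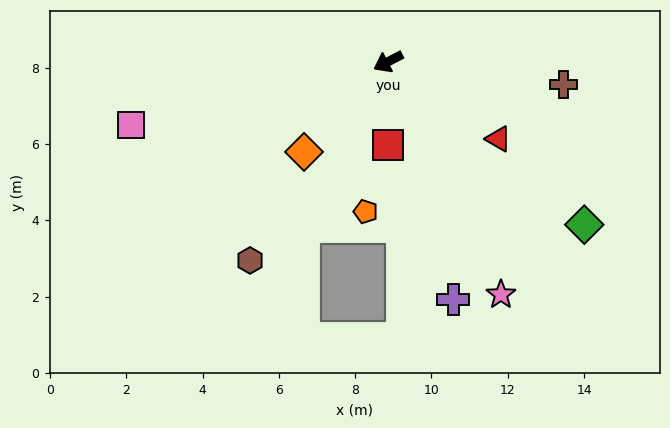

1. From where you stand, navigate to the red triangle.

turn left 118°, forward 3.5 m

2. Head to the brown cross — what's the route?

turn left 145°, forward 4.6 m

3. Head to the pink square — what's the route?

turn right 14°, forward 6.9 m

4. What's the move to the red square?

turn left 62°, forward 2.2 m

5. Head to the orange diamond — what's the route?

turn left 20°, forward 3.2 m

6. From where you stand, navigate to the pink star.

turn left 88°, forward 6.8 m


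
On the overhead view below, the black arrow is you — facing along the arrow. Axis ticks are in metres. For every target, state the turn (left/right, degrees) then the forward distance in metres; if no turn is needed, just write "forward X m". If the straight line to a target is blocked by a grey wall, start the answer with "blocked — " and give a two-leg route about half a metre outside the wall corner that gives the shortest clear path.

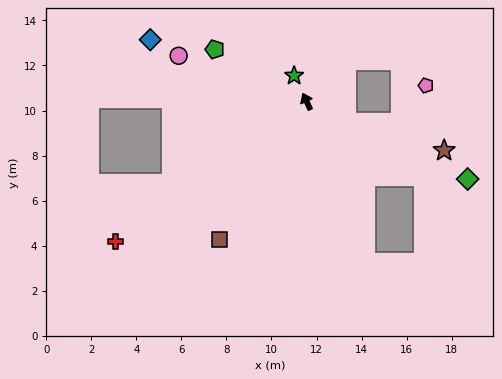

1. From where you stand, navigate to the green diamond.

turn right 140°, forward 7.9 m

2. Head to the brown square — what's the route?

turn left 123°, forward 7.2 m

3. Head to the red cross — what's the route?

turn left 102°, forward 10.5 m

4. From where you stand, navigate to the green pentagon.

turn left 36°, forward 4.7 m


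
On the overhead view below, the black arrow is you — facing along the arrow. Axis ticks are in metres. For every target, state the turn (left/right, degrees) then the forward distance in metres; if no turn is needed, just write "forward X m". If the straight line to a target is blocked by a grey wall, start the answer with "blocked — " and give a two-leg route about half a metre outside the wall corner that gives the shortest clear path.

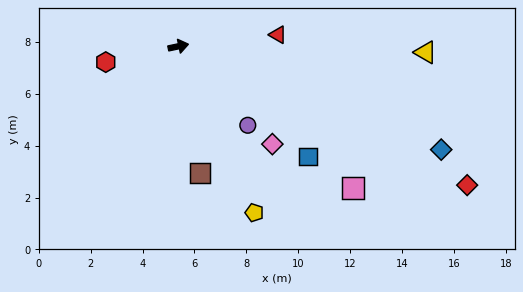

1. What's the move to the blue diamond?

turn right 33°, forward 10.9 m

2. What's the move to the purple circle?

turn right 61°, forward 4.1 m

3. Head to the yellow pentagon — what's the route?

turn right 77°, forward 7.0 m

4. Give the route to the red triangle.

turn right 5°, forward 3.9 m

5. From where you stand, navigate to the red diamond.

turn right 38°, forward 12.4 m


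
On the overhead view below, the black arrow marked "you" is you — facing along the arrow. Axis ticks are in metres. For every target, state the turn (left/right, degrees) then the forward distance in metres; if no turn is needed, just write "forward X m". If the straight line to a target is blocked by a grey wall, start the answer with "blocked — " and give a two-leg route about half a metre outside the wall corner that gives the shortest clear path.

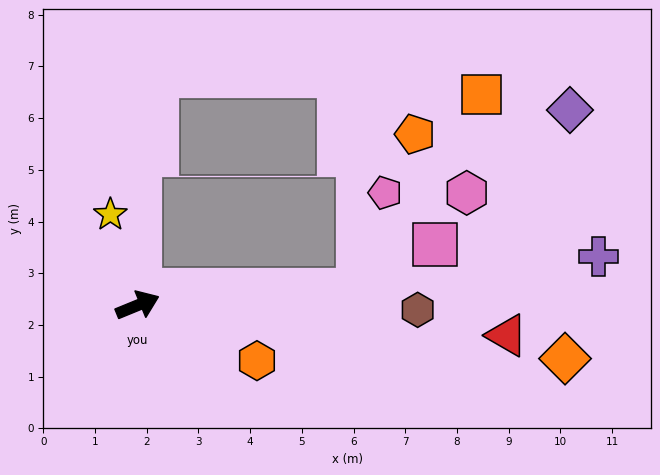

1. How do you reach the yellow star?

turn left 84°, forward 1.8 m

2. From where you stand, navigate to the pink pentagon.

blocked — turn right 18°, forward 4.3 m, then turn left 70°, forward 2.0 m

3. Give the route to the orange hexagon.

turn right 47°, forward 2.5 m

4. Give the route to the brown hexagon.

turn right 23°, forward 5.4 m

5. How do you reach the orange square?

blocked — turn right 18°, forward 4.3 m, then turn left 53°, forward 4.5 m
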